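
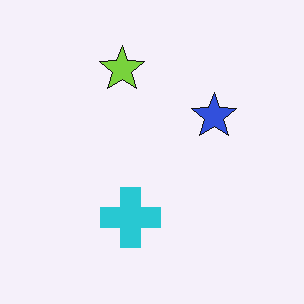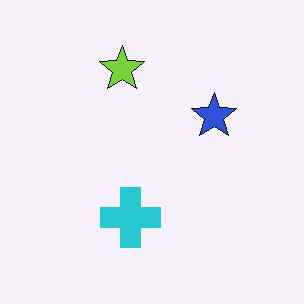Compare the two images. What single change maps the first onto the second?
This is the original image given moderate JPEG compression.

Blocky 8×8 compression artifacts appear around shape edges and the flat background shows ringing — characteristic JPEG degradation.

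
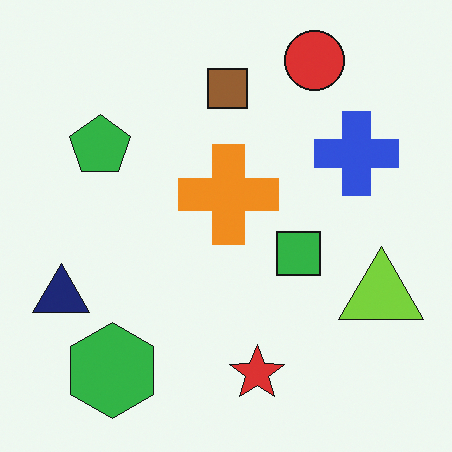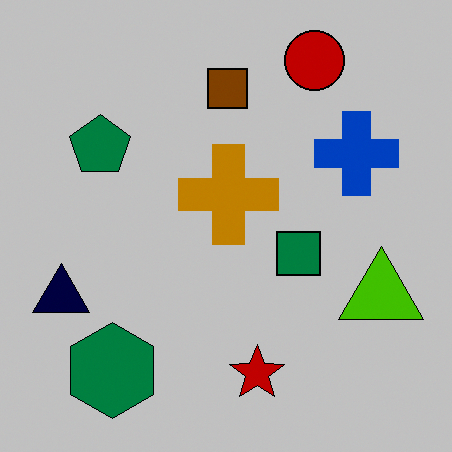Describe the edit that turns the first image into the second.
The image was aggressively posterized.

Each flat color has snapped to a coarser quantized level — most visibly, the near-white background has dropped to a flat grey.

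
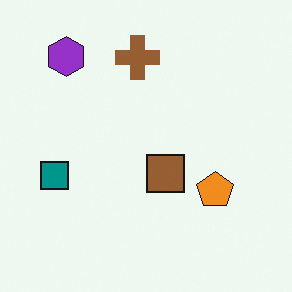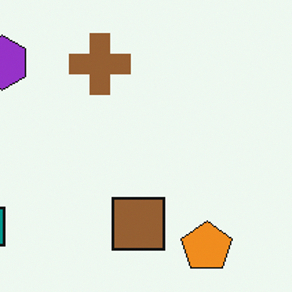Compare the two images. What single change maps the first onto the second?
This is the original image cropped slightly and scaled back up.

The visible shapes are larger and the field of view is narrower; shapes near the original edges may be partly or wholly outside the frame — a crop-and-rescale.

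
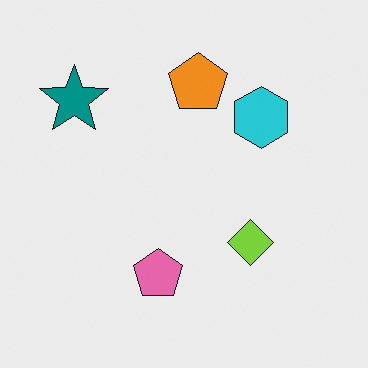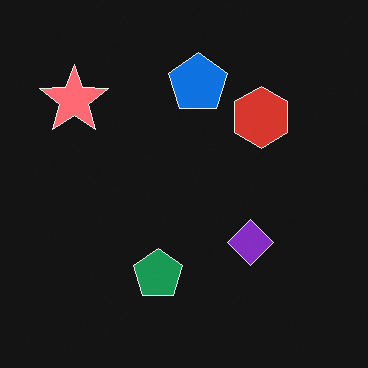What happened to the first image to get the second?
It was color-inverted (negative).

The light background has become dark and every shape's color is its complement — a photographic negative.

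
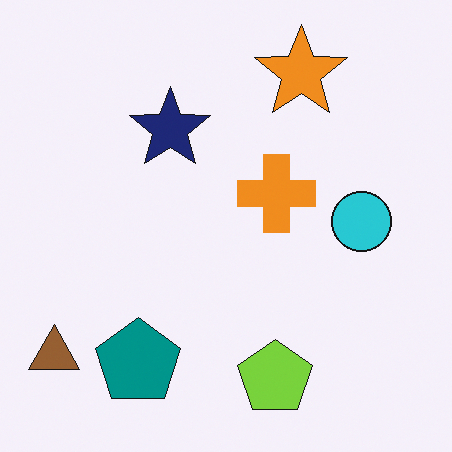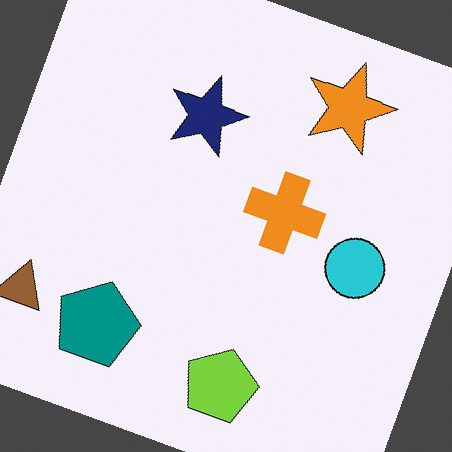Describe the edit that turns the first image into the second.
It was rotated clockwise by a clearly visible amount.

Every shape is tilted by the same angle and the image corners show triangular fill wedges — a whole-image rotation by a non-right angle.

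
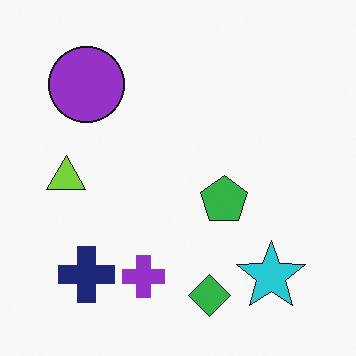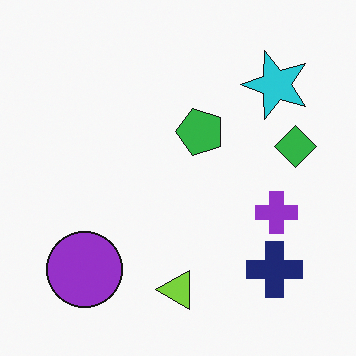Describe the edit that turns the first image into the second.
The image was rotated 90° counter-clockwise.

The cyan star sits in the bottom-right of the first image and the top-right of the second — consistent with a whole-image 90° counter-clockwise rotation.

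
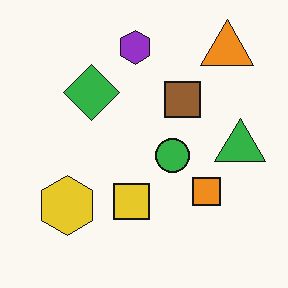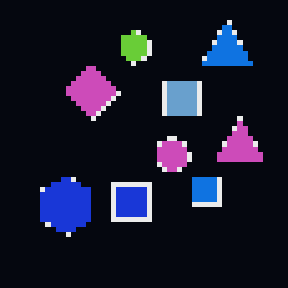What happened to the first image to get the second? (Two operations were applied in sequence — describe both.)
The image was color-inverted (negative), then mildly pixelated.

The light background has become dark and every shape's color is its complement — a photographic negative. Shapes are reduced to large square blocks; fine edges and outlines are lost — a downscale-then-upscale (mosaic) effect.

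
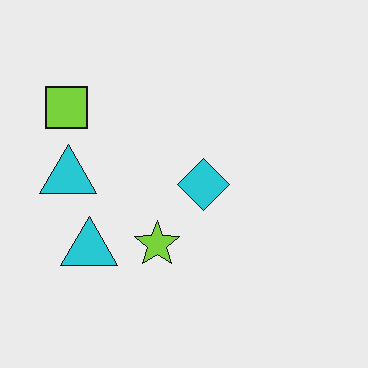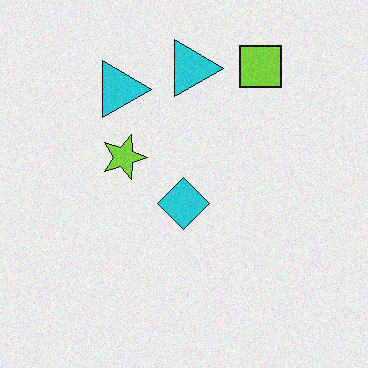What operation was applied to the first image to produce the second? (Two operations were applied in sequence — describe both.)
The second image is the first degraded with light additive noise, then rotated 90° clockwise.

Random speckle covers the whole image, including the flat background. The lime square sits in the top-left of the first image and the top-right of the second — consistent with a whole-image 90° clockwise rotation.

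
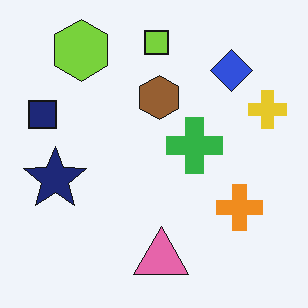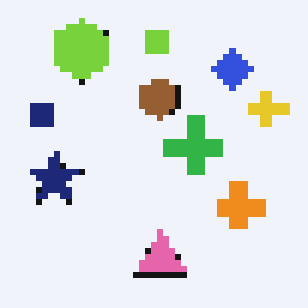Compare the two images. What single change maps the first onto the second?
Moderately pixelated.

Shapes are reduced to large square blocks; fine edges and outlines are lost — a downscale-then-upscale (mosaic) effect.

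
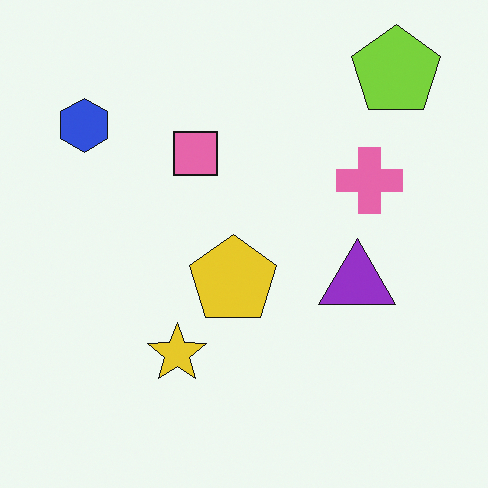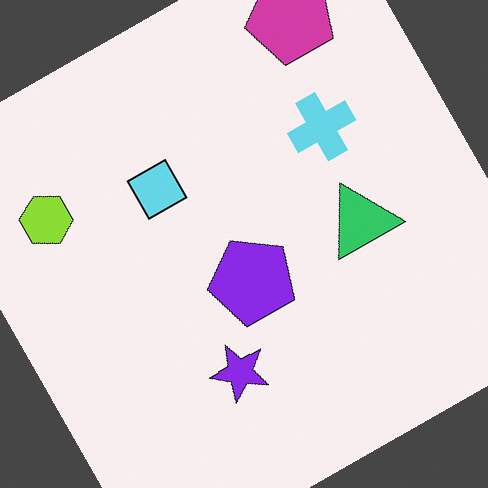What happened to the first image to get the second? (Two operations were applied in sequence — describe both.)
Rotated counter-clockwise by a moderate amount, then hue-shifted by a large amount.

Every shape is tilted by the same angle and the image corners show triangular fill wedges — a whole-image rotation by a non-right angle. Every shape's color has rotated by the same amount around the hue wheel — a uniform hue shift.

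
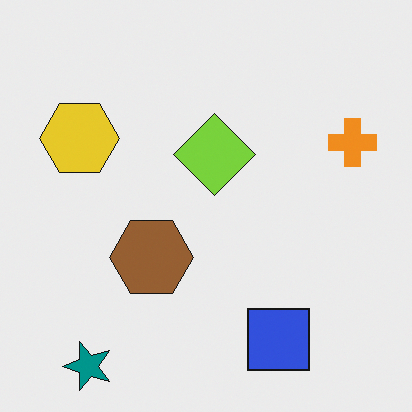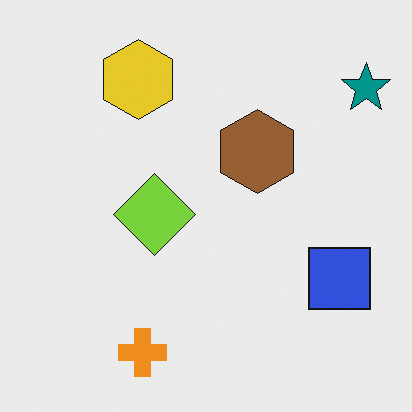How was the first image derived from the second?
It was transposed (reflected across the top-left ↔ bottom-right diagonal).

Shapes have swapped their row and column positions — what was in the top-right is now in the bottom-left — a diagonal reflection.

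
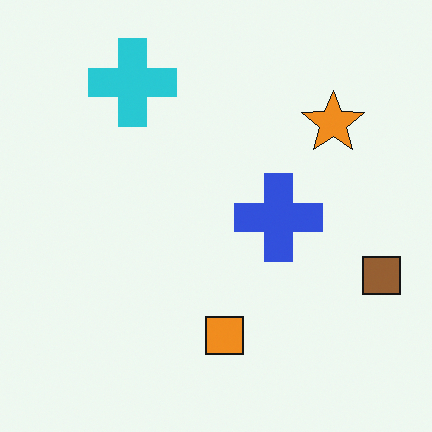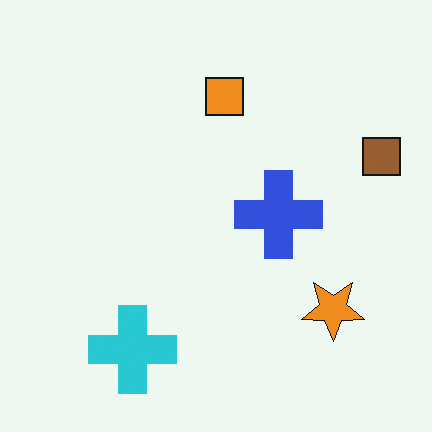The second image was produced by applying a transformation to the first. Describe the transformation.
The transformation is: flipped vertically (top ↔ bottom).

The cyan cross is in the top-left of the first image and the bottom-left of the second — shapes on opposite sides of the horizontal midline have swapped in a mirror flip.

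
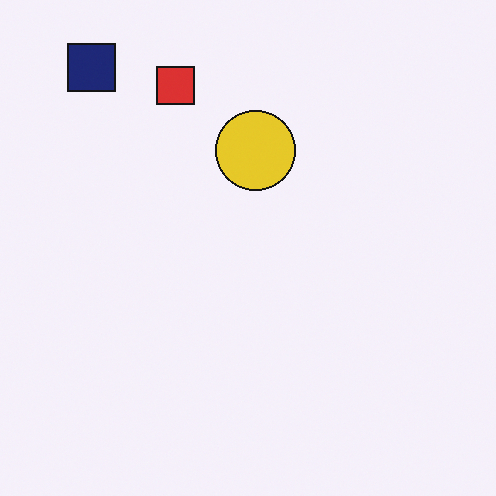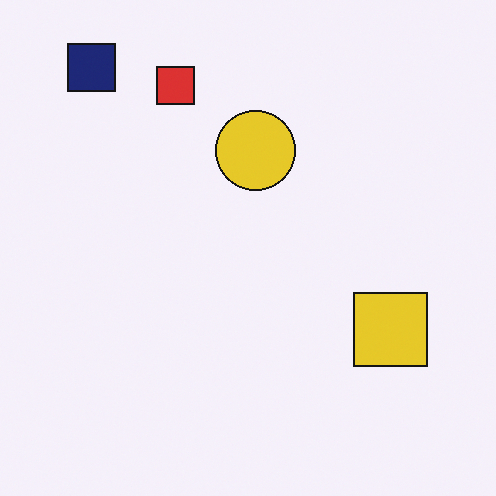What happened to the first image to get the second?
Overlaid with an additional yellow square.

A yellow square appears in the second image that is absent from the first.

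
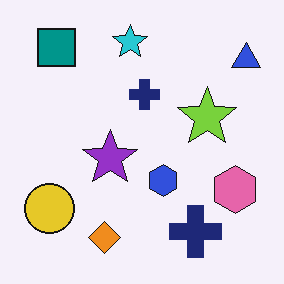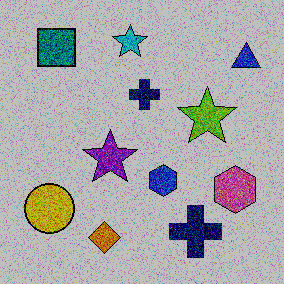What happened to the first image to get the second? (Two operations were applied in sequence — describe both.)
The image was degraded with a thick layer of grain, then aggressively posterized.

Random speckle covers the whole image, including the flat background. Each flat color has snapped to a coarser quantized level — most visibly, the near-white background has dropped to a flat grey.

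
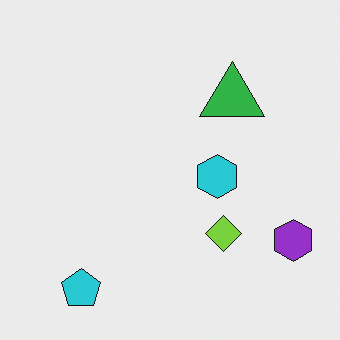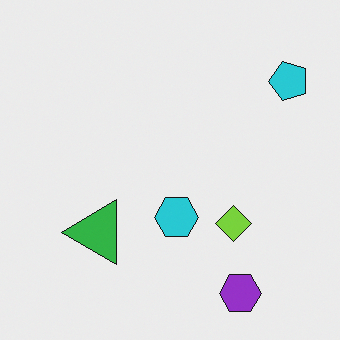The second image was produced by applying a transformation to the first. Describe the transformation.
This is the original image transposed (reflected across the top-left ↔ bottom-right diagonal).

Shapes have swapped their row and column positions — what was in the top-right is now in the bottom-left — a diagonal reflection.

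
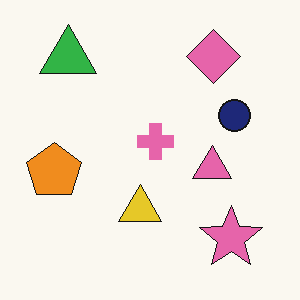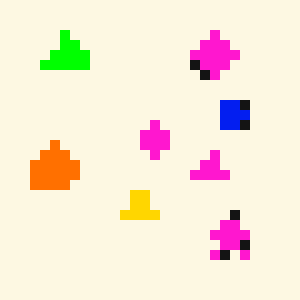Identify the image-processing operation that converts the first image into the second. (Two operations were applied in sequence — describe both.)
It was made much more vivid (saturation change), then heavily pixelated into large blocks.

All colors are more vivid — a global saturation change. Shapes are reduced to large square blocks; fine edges and outlines are lost — a downscale-then-upscale (mosaic) effect.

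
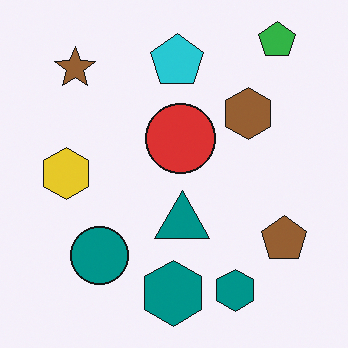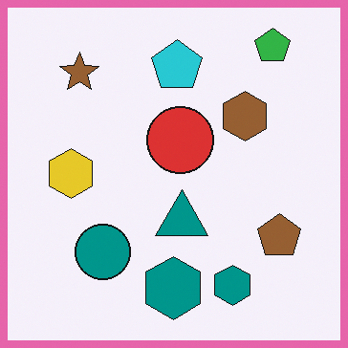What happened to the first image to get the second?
The transformation is: framed with a pink border.

A solid pink frame runs around the edge of the second image, with the content slightly shrunk inside it.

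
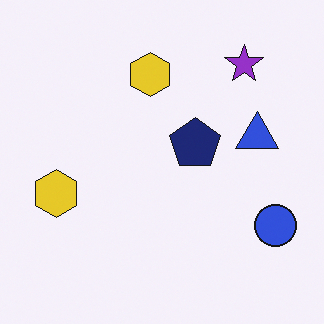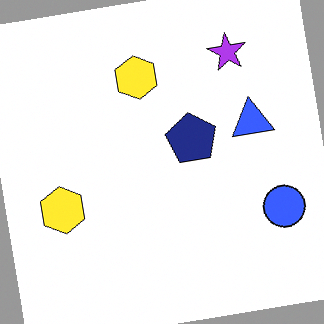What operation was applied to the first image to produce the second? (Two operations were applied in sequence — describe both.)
The image was rotated counter-clockwise by a small amount, then slightly brightened.

Every shape is tilted by the same angle and the image corners show triangular fill wedges — a whole-image rotation by a non-right angle. Every pixel — background and shapes alike — is uniformly brightened.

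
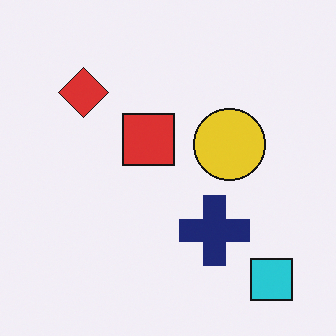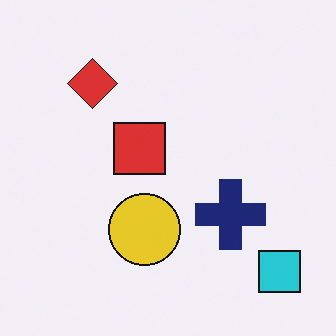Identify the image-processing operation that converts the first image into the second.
The image was transposed (reflected across the top-left ↔ bottom-right diagonal).

Shapes have swapped their row and column positions — what was in the top-right is now in the bottom-left — a diagonal reflection.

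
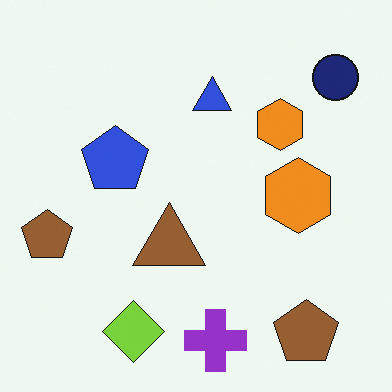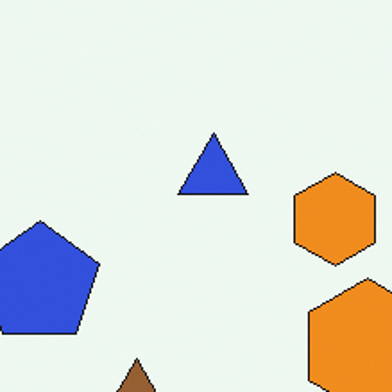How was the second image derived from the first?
It was cropped tightly and scaled back up.

The visible shapes are larger and the field of view is narrower; shapes near the original edges may be partly or wholly outside the frame — a crop-and-rescale.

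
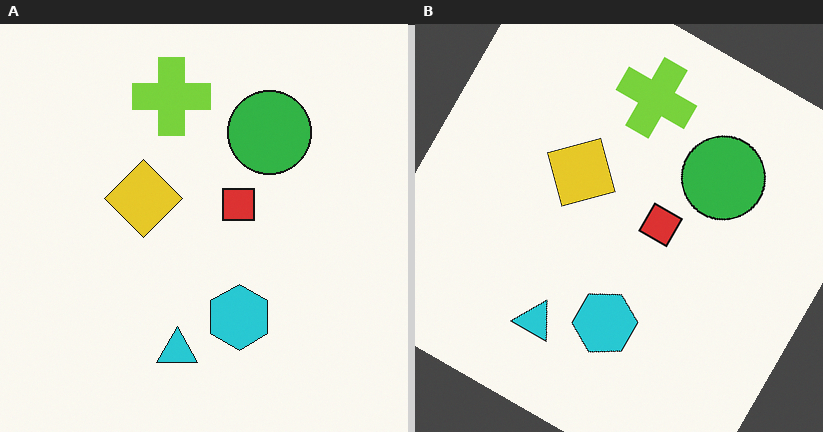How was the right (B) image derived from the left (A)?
The right (B) image is the left (A) rotated clockwise by a moderate amount.

Every shape is tilted by the same angle and the image corners show triangular fill wedges — a whole-image rotation by a non-right angle.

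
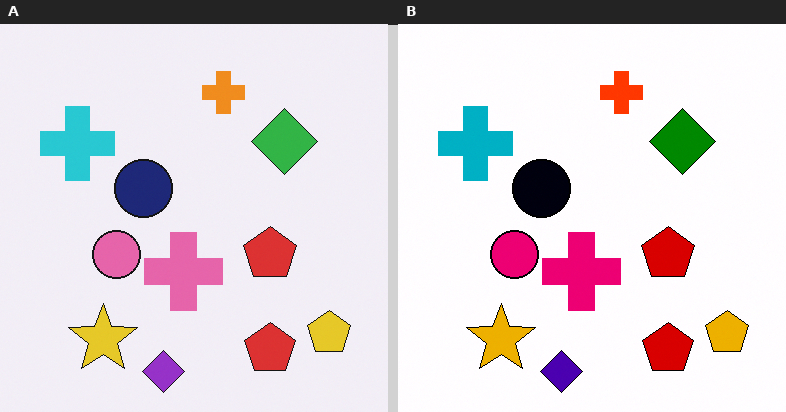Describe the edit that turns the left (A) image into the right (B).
Given much higher contrast.

Tones are pushed away from mid-grey across the whole image — a global contrast change.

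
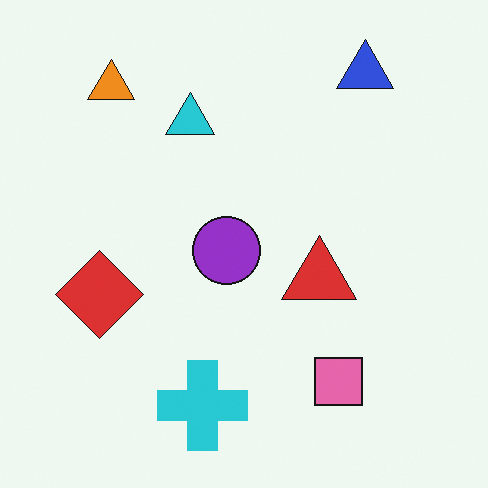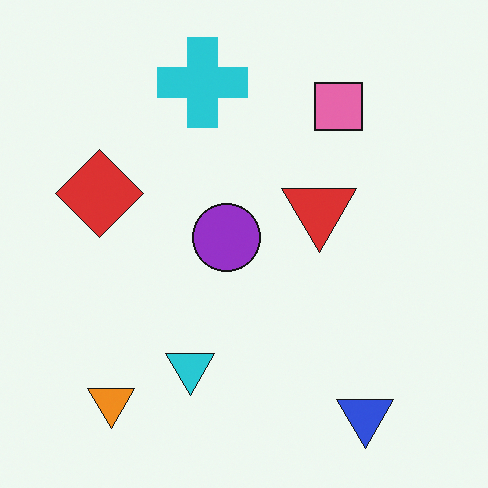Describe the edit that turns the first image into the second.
The second image is the first flipped vertically (top ↔ bottom).

The blue triangle is in the top-right of the first image and the bottom-right of the second — shapes on opposite sides of the horizontal midline have swapped in a mirror flip.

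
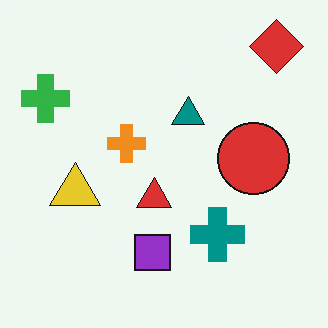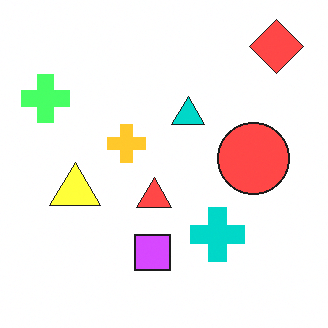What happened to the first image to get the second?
The transformation is: substantially brightened.

Every pixel — background and shapes alike — is uniformly brightened.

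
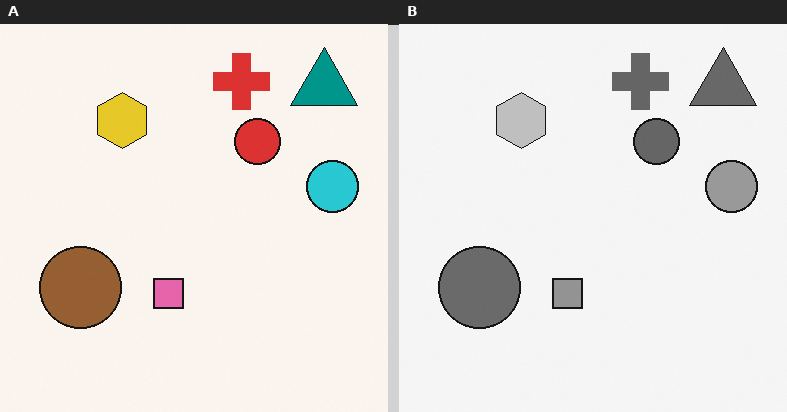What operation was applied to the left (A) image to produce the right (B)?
The right (B) image is the left (A) converted to grayscale.

All color is removed — every shape is now a shade of grey.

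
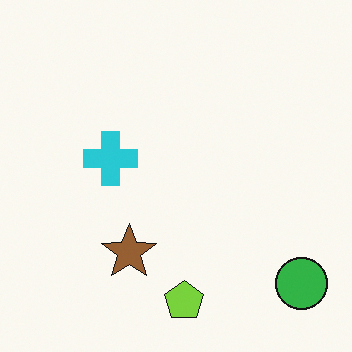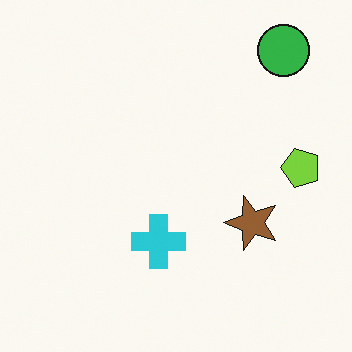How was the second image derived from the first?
It was rotated 90° counter-clockwise.

The green circle sits in the bottom-right of the first image and the top-right of the second — consistent with a whole-image 90° counter-clockwise rotation.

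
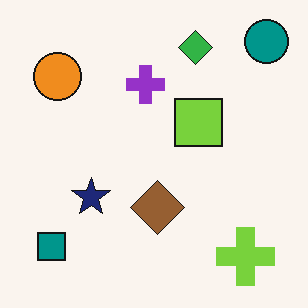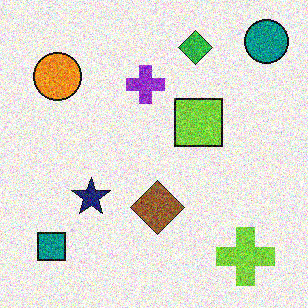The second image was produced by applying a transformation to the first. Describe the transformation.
This is the original image degraded with strong gaussian noise.

Random speckle covers the whole image, including the flat background.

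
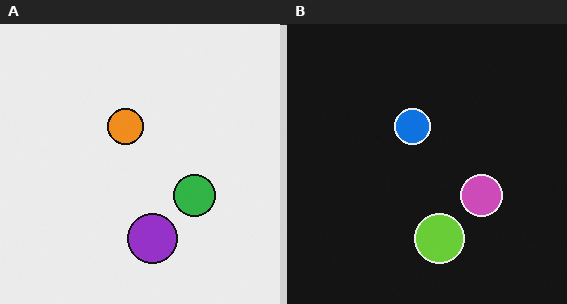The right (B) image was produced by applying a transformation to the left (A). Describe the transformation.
Color-inverted (negative).

The light background has become dark and every shape's color is its complement — a photographic negative.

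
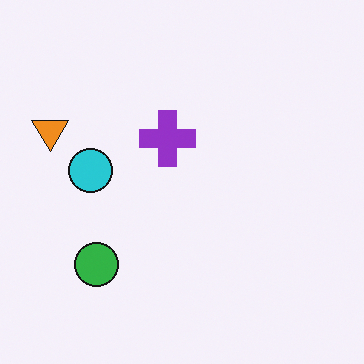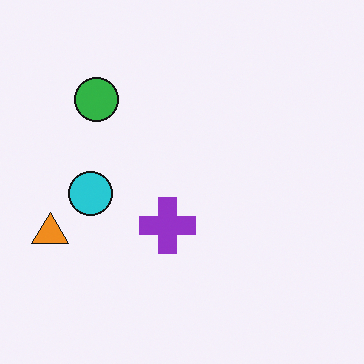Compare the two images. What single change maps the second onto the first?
This is the original image flipped vertically (top ↔ bottom).

The green circle is in the top-left of the second image and the bottom-left of the first — shapes on opposite sides of the horizontal midline have swapped in a mirror flip.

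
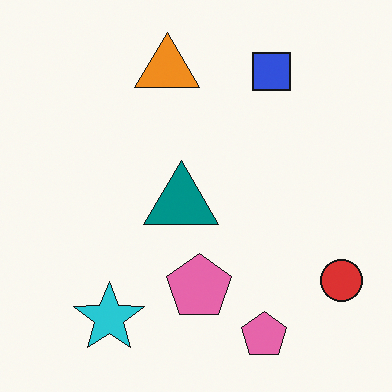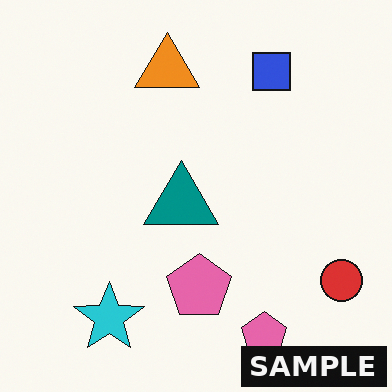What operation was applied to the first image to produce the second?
The second image is the first watermarked with the text "SAMPLE" in the lower-right corner.

A dark label reading "SAMPLE" appears in the lower-right corner.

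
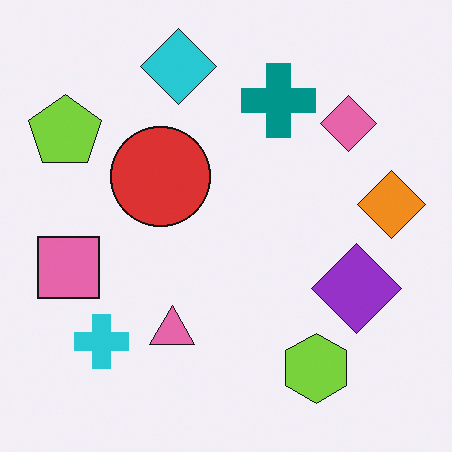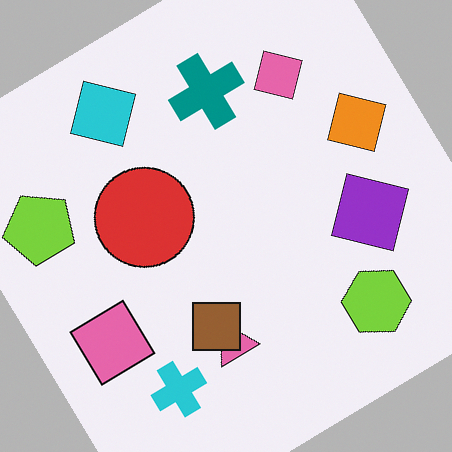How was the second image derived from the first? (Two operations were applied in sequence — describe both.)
The second image is the first rotated counter-clockwise by a large amount — several tens of degrees, then overlaid with an additional brown square.

Every shape is tilted by the same angle and the image corners show triangular fill wedges — a whole-image rotation by a non-right angle. A brown square appears in the second image that is absent from the first.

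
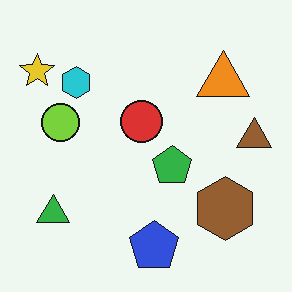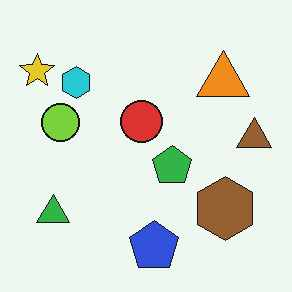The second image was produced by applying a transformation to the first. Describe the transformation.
The transformation is: JPEG-compressed with visible artifacts.

Blocky 8×8 compression artifacts appear around shape edges and the flat background shows ringing — characteristic JPEG degradation.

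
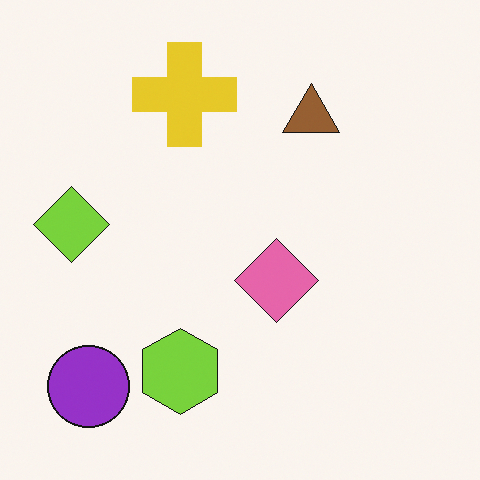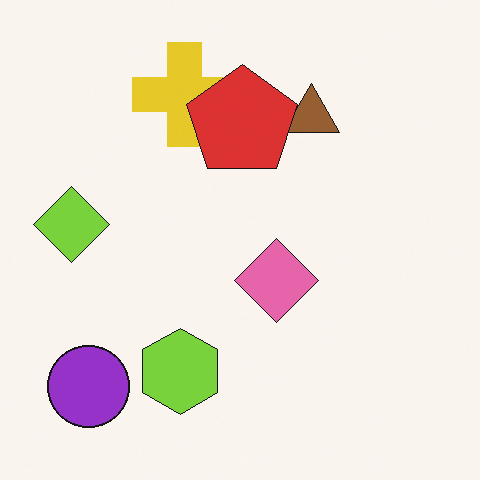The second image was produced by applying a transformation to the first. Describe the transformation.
The transformation is: overlaid with an additional red pentagon.

A red pentagon appears in the second image that is absent from the first.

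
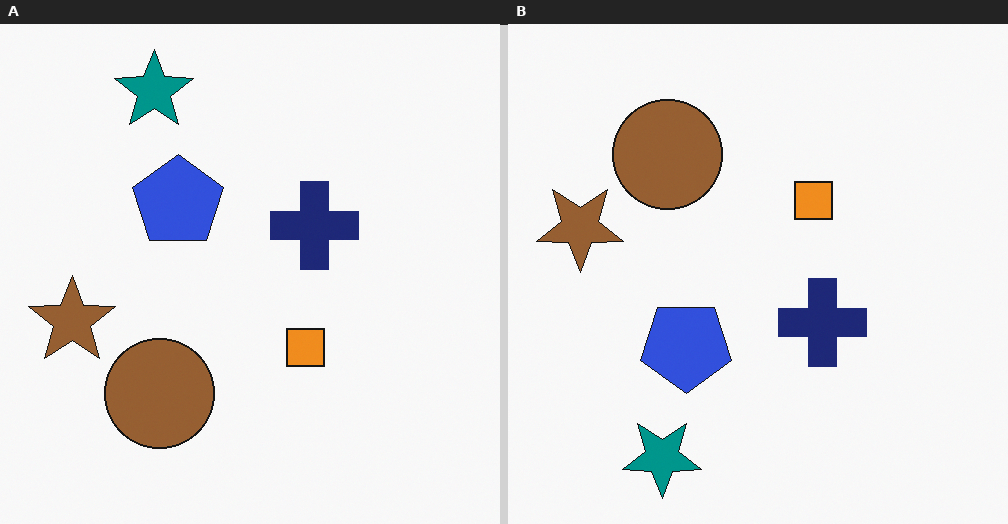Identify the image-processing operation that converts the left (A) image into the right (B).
Flipped vertically (top ↔ bottom).

The teal star is in the top-left of the left (A) image and the bottom-left of the right (B) — shapes on opposite sides of the horizontal midline have swapped in a mirror flip.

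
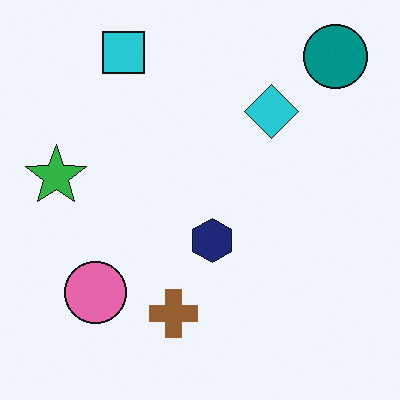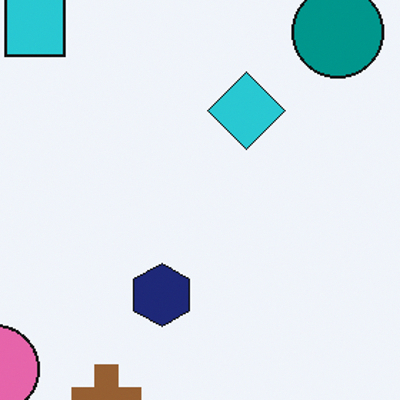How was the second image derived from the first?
Cropped slightly and scaled back up.

The visible shapes are larger and the field of view is narrower; shapes near the original edges may be partly or wholly outside the frame — a crop-and-rescale.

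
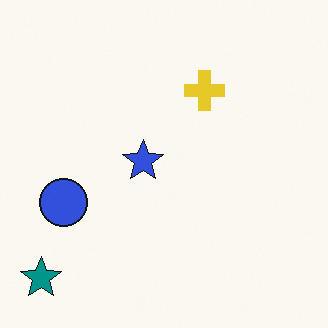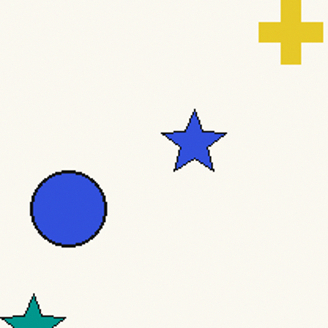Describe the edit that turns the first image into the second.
Cropped slightly and scaled back up.

The visible shapes are larger and the field of view is narrower; shapes near the original edges may be partly or wholly outside the frame — a crop-and-rescale.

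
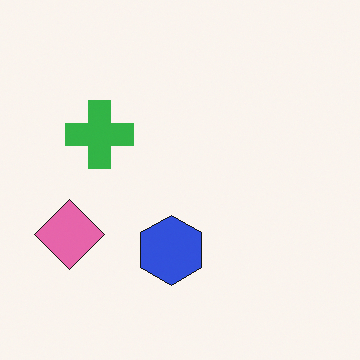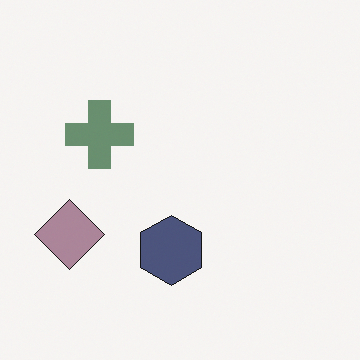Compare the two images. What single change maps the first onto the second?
It was heavily desaturated.

All colors are more muted and greyish — a global saturation change.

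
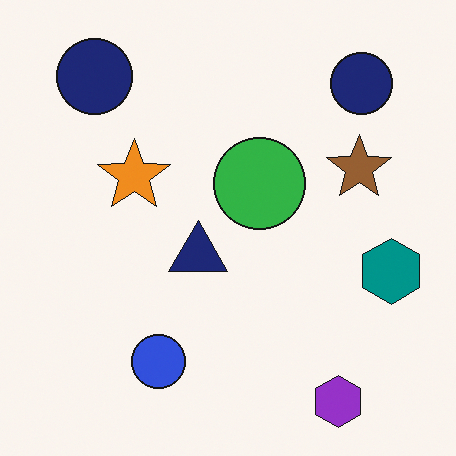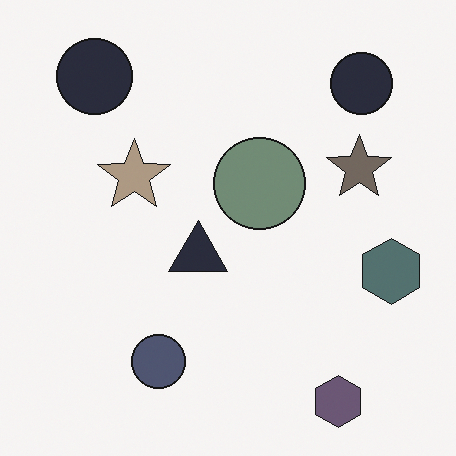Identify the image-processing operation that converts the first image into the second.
It was heavily desaturated.

All colors are more muted and greyish — a global saturation change.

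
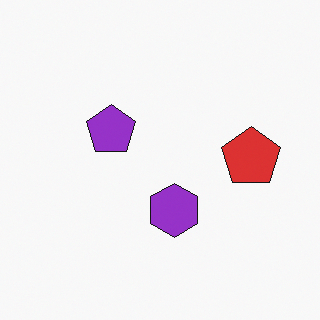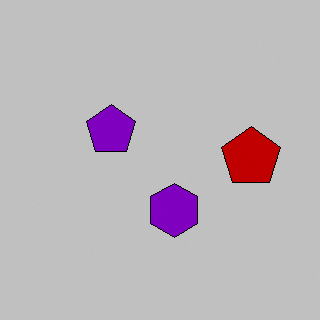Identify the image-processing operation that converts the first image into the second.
The image was aggressively posterized.

Each flat color has snapped to a coarser quantized level — most visibly, the near-white background has dropped to a flat grey.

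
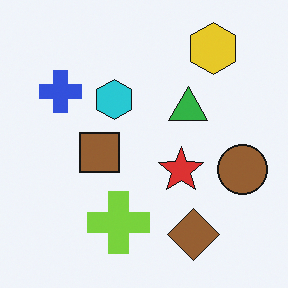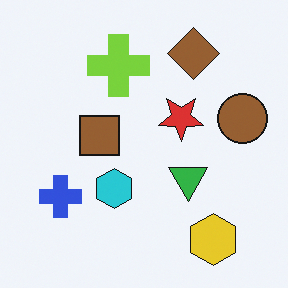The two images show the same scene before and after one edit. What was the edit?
This is the original image flipped vertically (top ↔ bottom).

The yellow hexagon is in the top-right of the first image and the bottom-right of the second — shapes on opposite sides of the horizontal midline have swapped in a mirror flip.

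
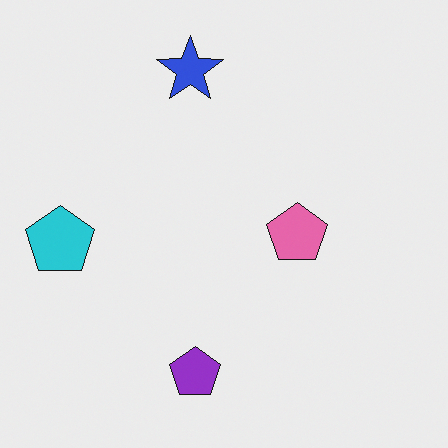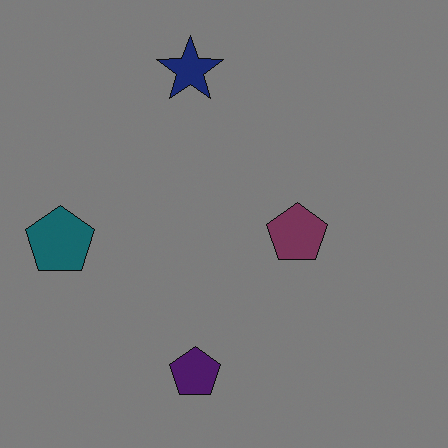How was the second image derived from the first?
This is the original image darkened a lot.

Every pixel — background and shapes alike — is uniformly darkened.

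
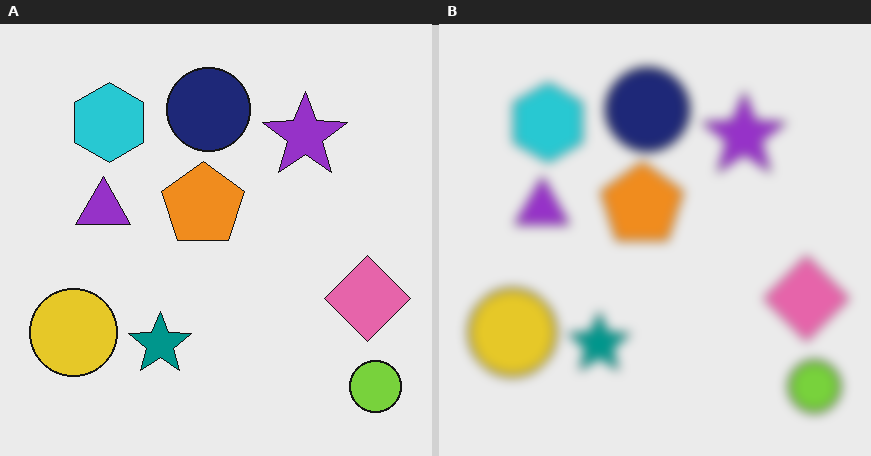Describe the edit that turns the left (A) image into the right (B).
The image was strongly gaussian-blurred.

Shape edges and outlines are uniformly softened across the whole image.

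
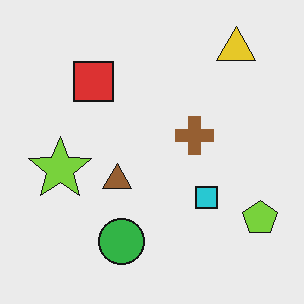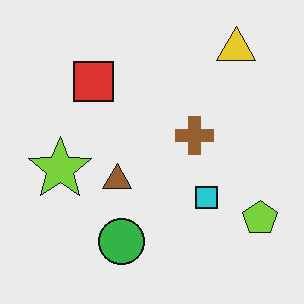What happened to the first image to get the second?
The transformation is: JPEG-compressed with visible artifacts.

Blocky 8×8 compression artifacts appear around shape edges and the flat background shows ringing — characteristic JPEG degradation.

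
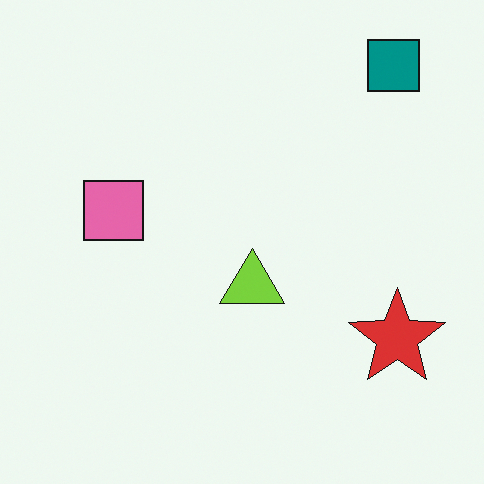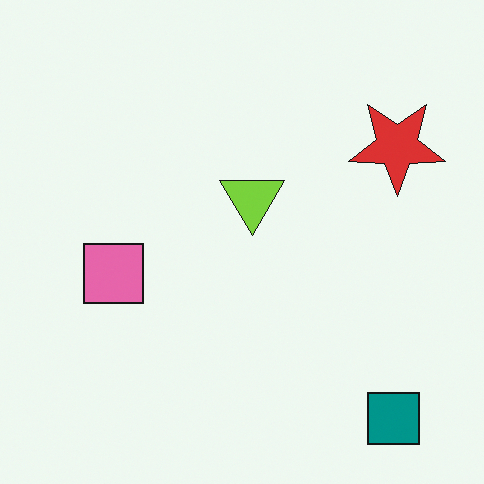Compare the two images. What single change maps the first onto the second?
Flipped vertically (top ↔ bottom).

The teal square is in the top-right of the first image and the bottom-right of the second — shapes on opposite sides of the horizontal midline have swapped in a mirror flip.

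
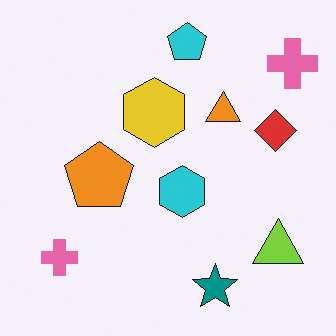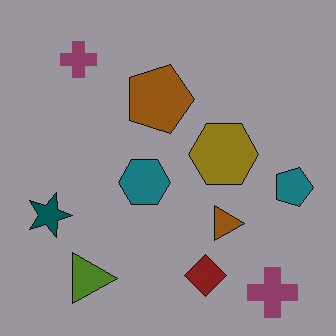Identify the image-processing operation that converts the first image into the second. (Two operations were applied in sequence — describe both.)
The transformation is: substantially darkened, then rotated 90° clockwise.

Every pixel — background and shapes alike — is uniformly darkened. The lime triangle sits in the bottom-right of the first image and the bottom-left of the second — consistent with a whole-image 90° clockwise rotation.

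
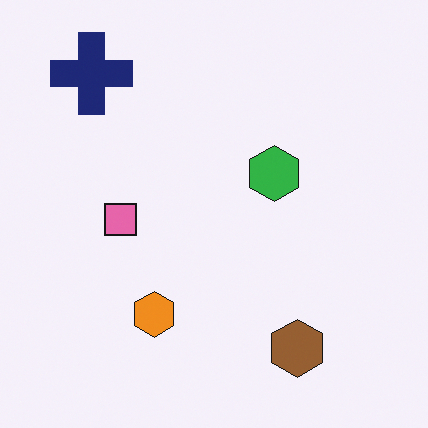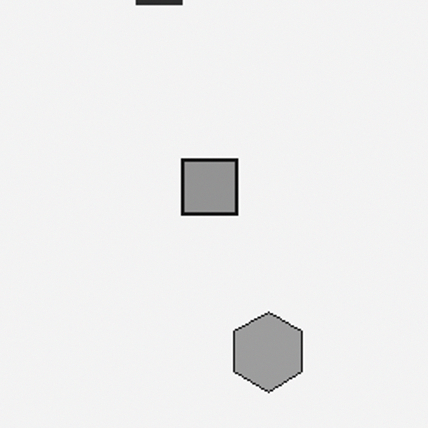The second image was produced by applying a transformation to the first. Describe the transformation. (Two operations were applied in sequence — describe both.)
Converted to grayscale, then cropped tightly and scaled back up.

All color is removed — every shape is now a shade of grey. The visible shapes are larger and the field of view is narrower; shapes near the original edges may be partly or wholly outside the frame — a crop-and-rescale.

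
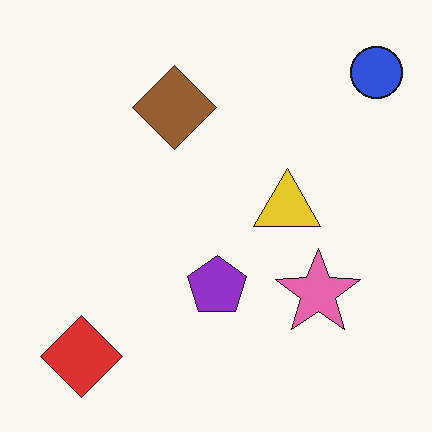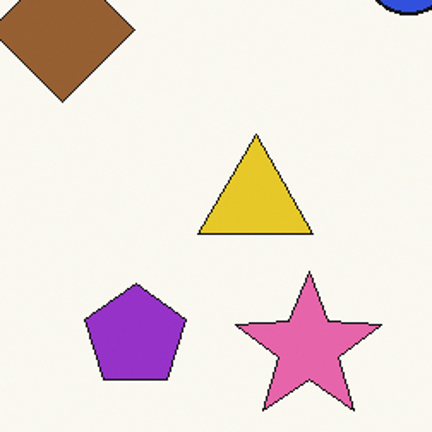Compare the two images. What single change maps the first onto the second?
This is the original image cropped tightly and scaled back up.

The visible shapes are larger and the field of view is narrower; shapes near the original edges may be partly or wholly outside the frame — a crop-and-rescale.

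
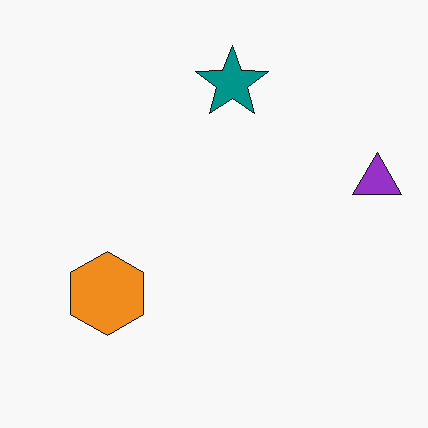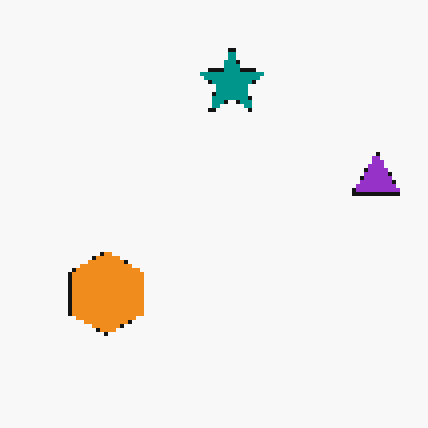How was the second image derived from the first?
The image was mildly pixelated.

Shapes are reduced to large square blocks; fine edges and outlines are lost — a downscale-then-upscale (mosaic) effect.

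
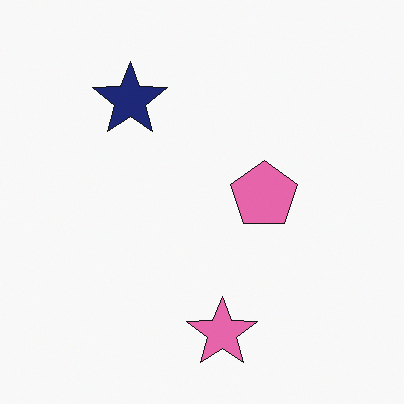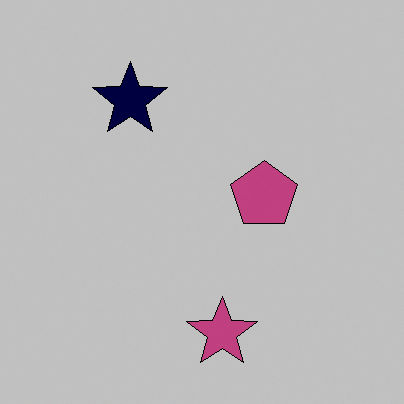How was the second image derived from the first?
The second image is the first aggressively posterized.

Each flat color has snapped to a coarser quantized level — most visibly, the near-white background has dropped to a flat grey.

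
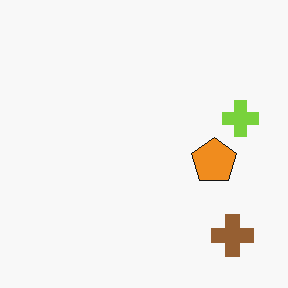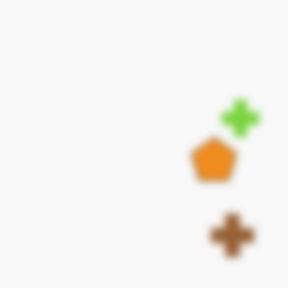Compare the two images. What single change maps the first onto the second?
Moderately blurred.

Shape edges and outlines are uniformly softened across the whole image.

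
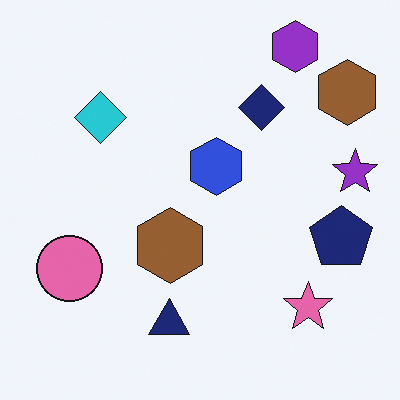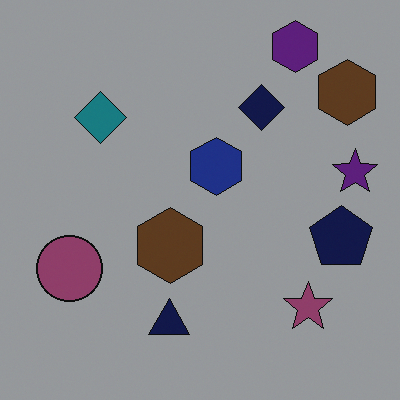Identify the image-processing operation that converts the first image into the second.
The image was substantially darkened.

Every pixel — background and shapes alike — is uniformly darkened.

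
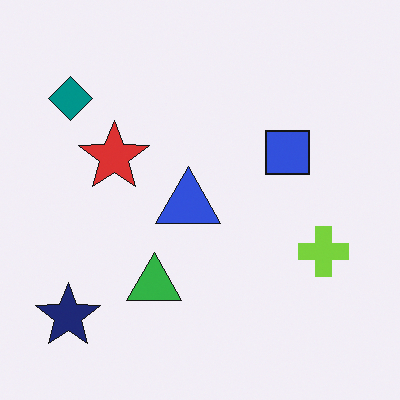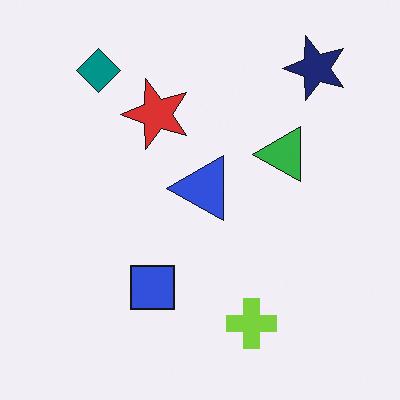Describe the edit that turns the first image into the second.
This is the original image transposed (reflected across the top-left ↔ bottom-right diagonal).

Shapes have swapped their row and column positions — what was in the top-right is now in the bottom-left — a diagonal reflection.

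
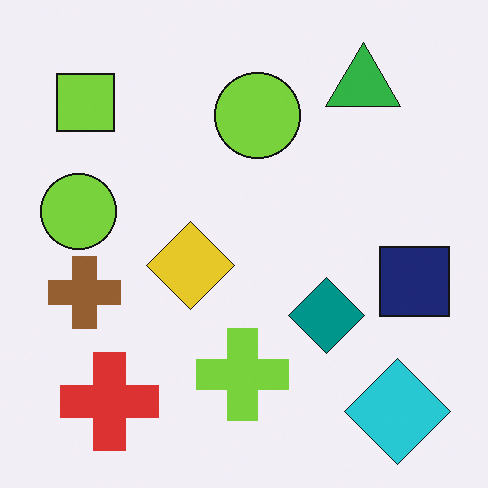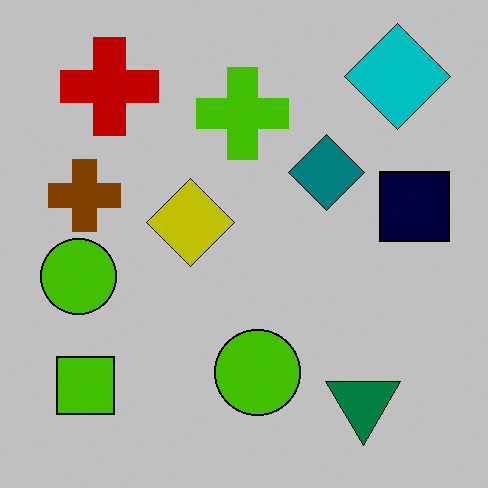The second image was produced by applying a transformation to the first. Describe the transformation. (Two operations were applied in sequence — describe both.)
The transformation is: aggressively posterized, then flipped vertically (top ↔ bottom).

Each flat color has snapped to a coarser quantized level — most visibly, the near-white background has dropped to a flat grey. The cyan diamond is in the bottom-right of the first image and the top-right of the second — shapes on opposite sides of the horizontal midline have swapped in a mirror flip.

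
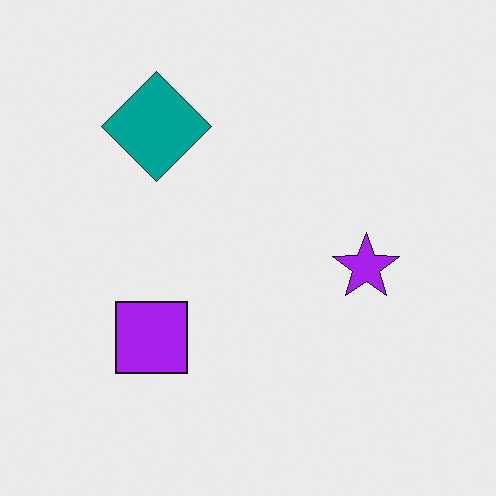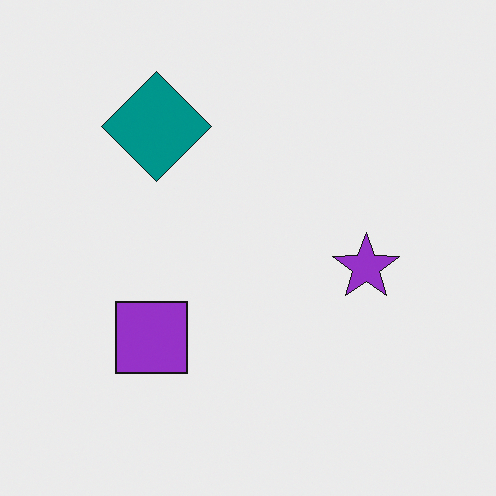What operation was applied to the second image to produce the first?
The image was slightly oversaturated.

All colors are more vivid — a global saturation change.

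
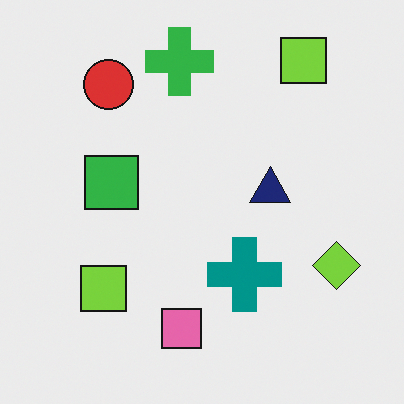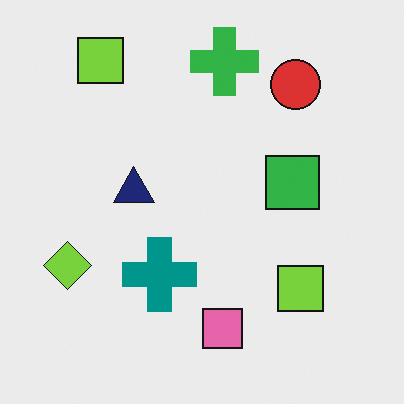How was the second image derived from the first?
The image was flipped horizontally (left ↔ right).

The lime diamond is in the right of the first image and the left of the second — shapes on opposite sides of the vertical midline have swapped in a mirror flip.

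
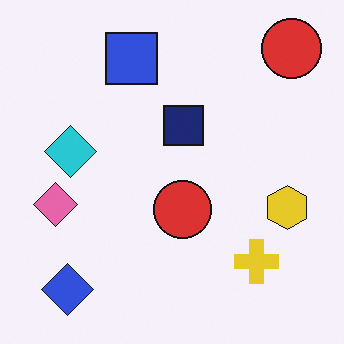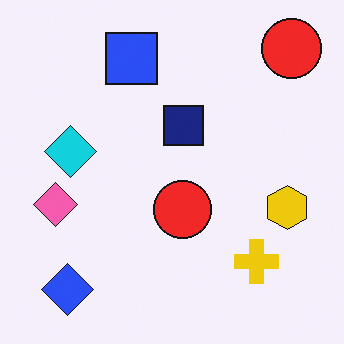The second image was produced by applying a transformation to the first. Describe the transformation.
Slightly oversaturated.

All colors are more vivid — a global saturation change.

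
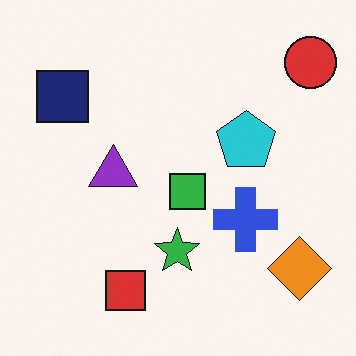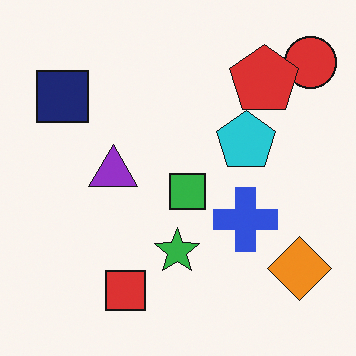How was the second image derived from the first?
It was overlaid with an additional red pentagon.

A red pentagon appears in the second image that is absent from the first.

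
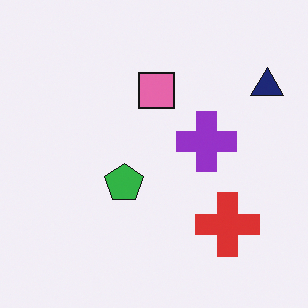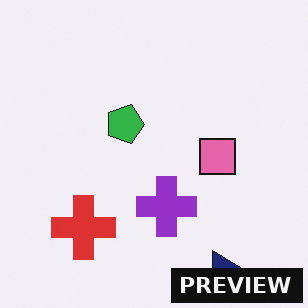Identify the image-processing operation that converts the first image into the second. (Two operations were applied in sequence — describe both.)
This is the original image rotated 90° clockwise, then watermarked with the text "PREVIEW" in the lower-right corner.

The navy triangle sits in the top-right of the first image and the bottom-right of the second — consistent with a whole-image 90° clockwise rotation. A dark label reading "PREVIEW" appears in the lower-right corner.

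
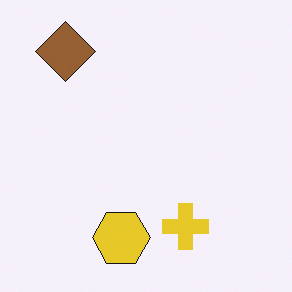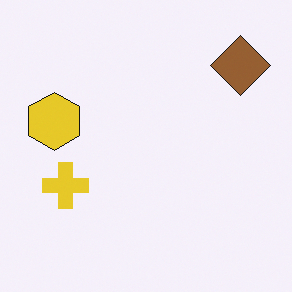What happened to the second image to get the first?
The first image is the second rotated 90° counter-clockwise.

The brown diamond sits in the top-right of the second image and the top-left of the first — consistent with a whole-image 90° counter-clockwise rotation.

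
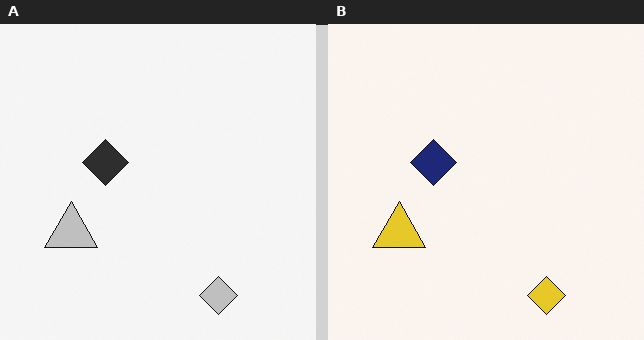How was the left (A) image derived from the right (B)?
Converted to grayscale.

All color is removed — every shape is now a shade of grey.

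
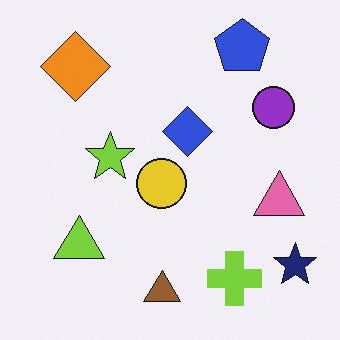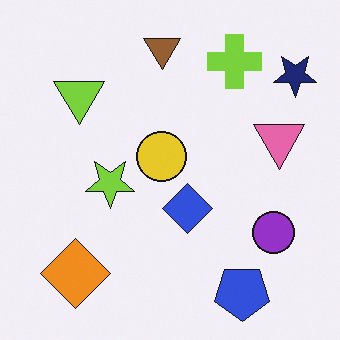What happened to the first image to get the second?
This is the original image flipped vertically (top ↔ bottom).

The blue pentagon is in the top-right of the first image and the bottom-right of the second — shapes on opposite sides of the horizontal midline have swapped in a mirror flip.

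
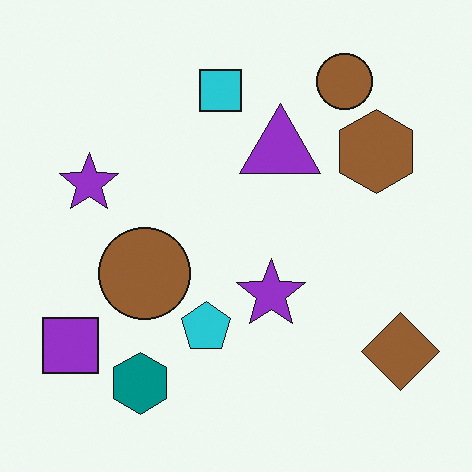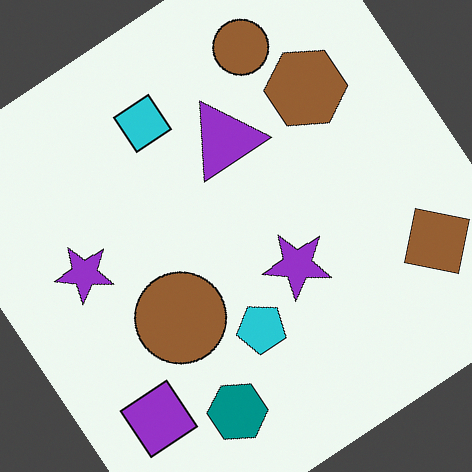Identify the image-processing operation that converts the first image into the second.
This is the original image rotated counter-clockwise by a large amount — several tens of degrees.

Every shape is tilted by the same angle and the image corners show triangular fill wedges — a whole-image rotation by a non-right angle.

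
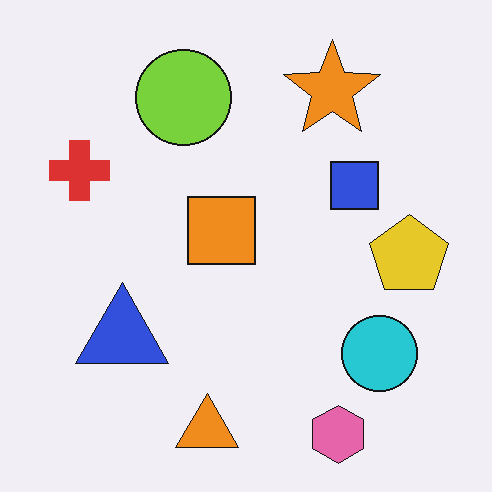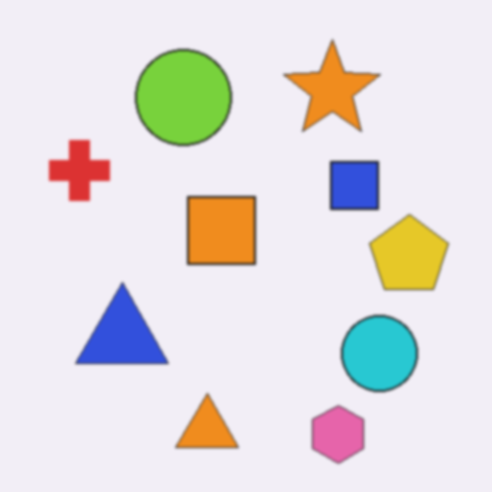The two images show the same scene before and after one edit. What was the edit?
The image was lightly blurred.

Shape edges and outlines are uniformly softened across the whole image.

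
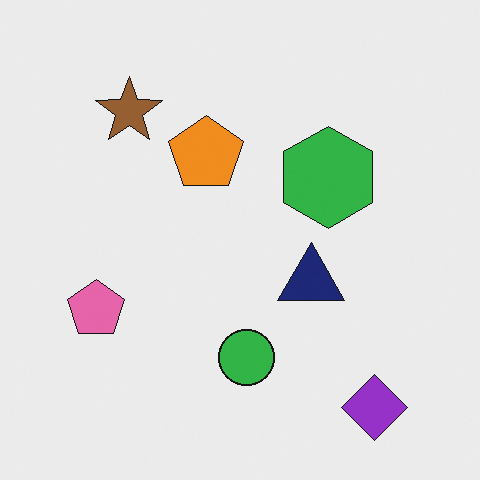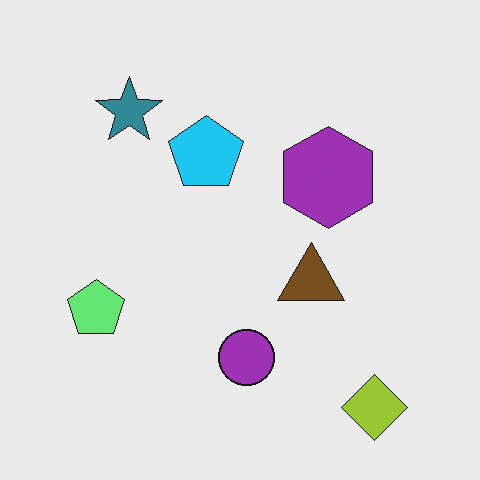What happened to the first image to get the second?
This is the original image hue-shifted by a large amount.

Every shape's color has rotated by the same amount around the hue wheel — a uniform hue shift.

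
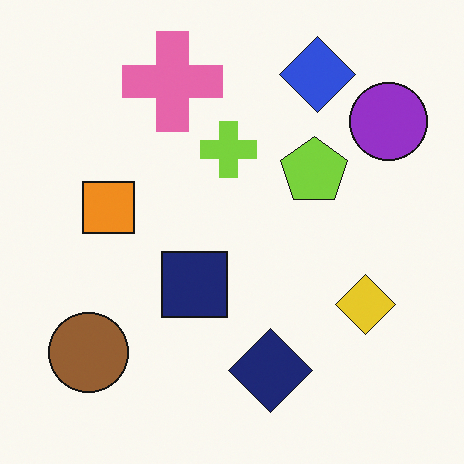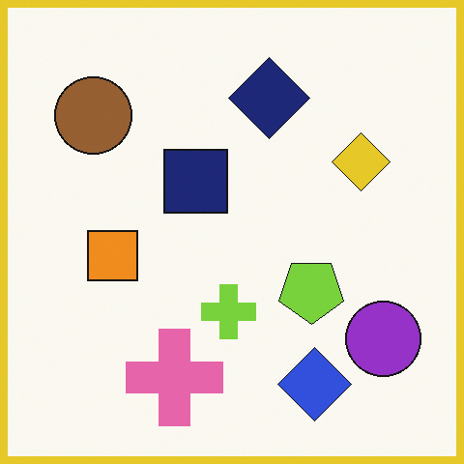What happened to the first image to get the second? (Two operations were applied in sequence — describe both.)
The transformation is: flipped vertically (top ↔ bottom), then framed with a yellow border.

The blue diamond is in the top-right of the first image and the bottom-right of the second — shapes on opposite sides of the horizontal midline have swapped in a mirror flip. A solid yellow frame runs around the edge of the second image, with the content slightly shrunk inside it.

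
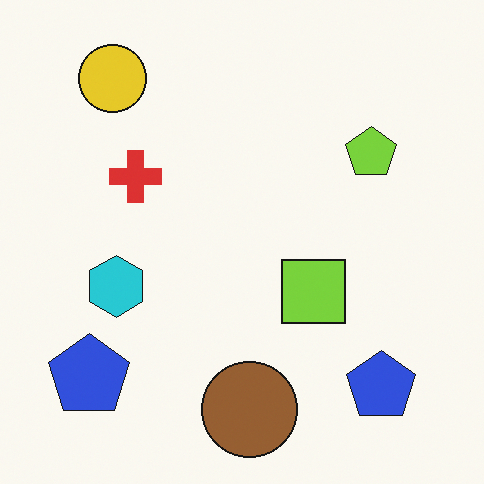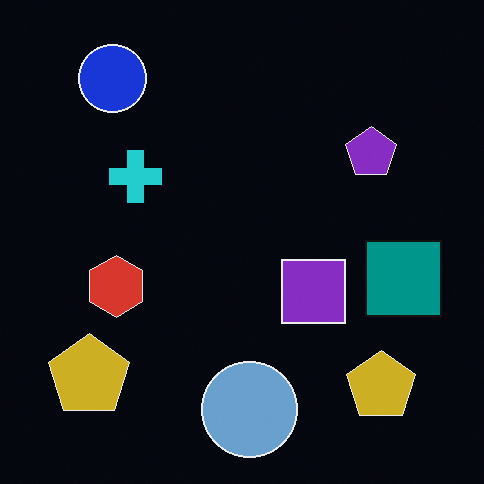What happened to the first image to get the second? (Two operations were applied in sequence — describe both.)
The image was color-inverted (negative), then overlaid with an additional teal square.

The light background has become dark and every shape's color is its complement — a photographic negative. A teal square appears in the second image that is absent from the first.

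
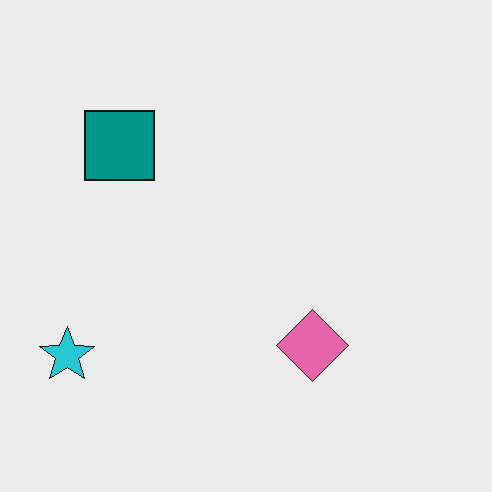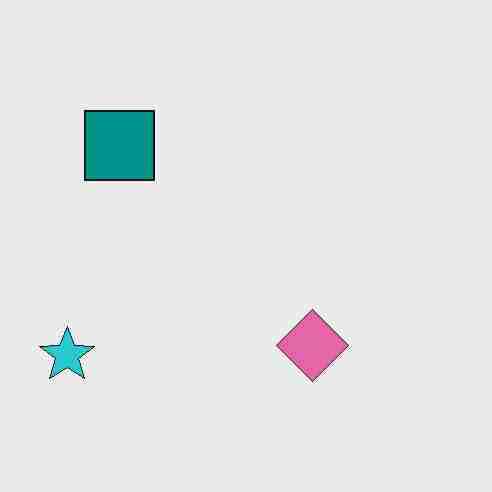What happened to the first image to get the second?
This is the original image degraded with heavy JPEG compression.

Blocky 8×8 compression artifacts appear around shape edges and the flat background shows ringing — characteristic JPEG degradation.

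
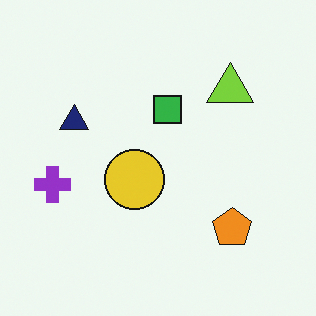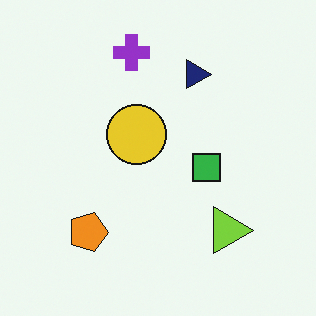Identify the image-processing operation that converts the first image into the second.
The image was rotated 90° clockwise.

The purple cross sits in the left of the first image and the top of the second — consistent with a whole-image 90° clockwise rotation.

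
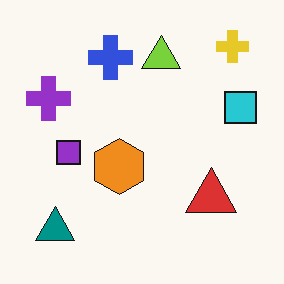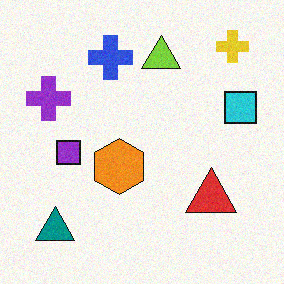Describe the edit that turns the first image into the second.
Degraded with light additive noise.

Random speckle covers the whole image, including the flat background.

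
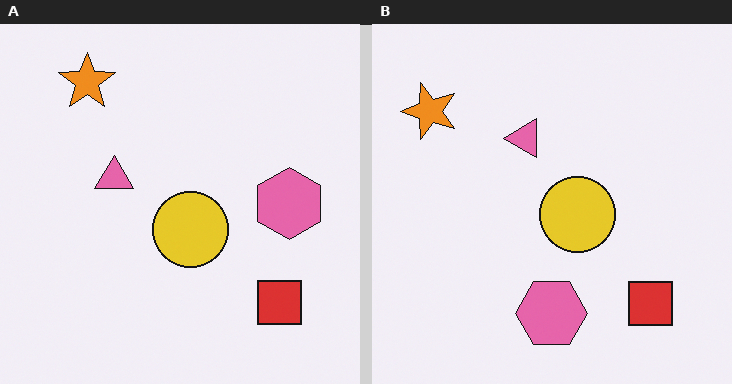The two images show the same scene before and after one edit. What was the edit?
This is the original image transposed (reflected across the top-left ↔ bottom-right diagonal).

Shapes have swapped their row and column positions — what was in the top-right is now in the bottom-left — a diagonal reflection.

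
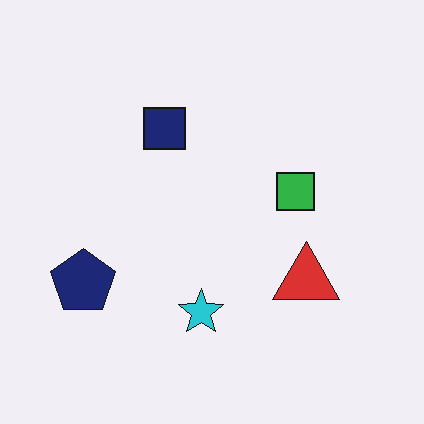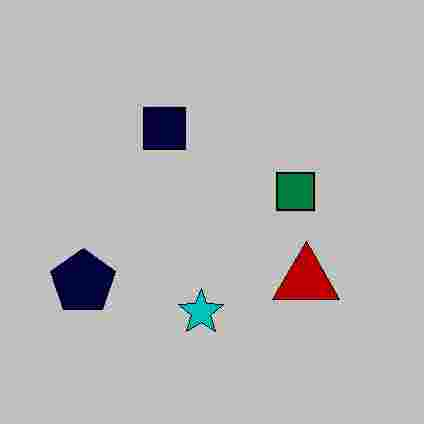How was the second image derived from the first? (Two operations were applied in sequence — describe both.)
The image was heavily posterized to just a handful of flat colors, then degraded with heavy JPEG compression.

Each flat color has snapped to a coarser quantized level — most visibly, the near-white background has dropped to a flat grey. Blocky 8×8 compression artifacts appear around shape edges and the flat background shows ringing — characteristic JPEG degradation.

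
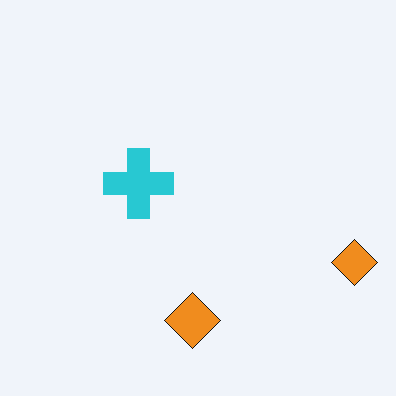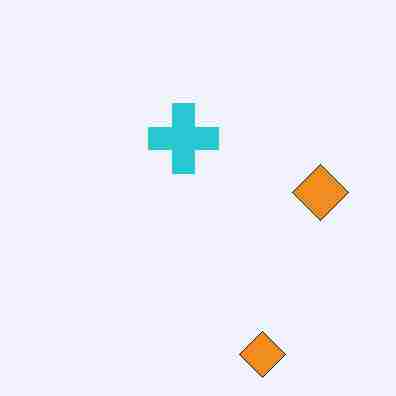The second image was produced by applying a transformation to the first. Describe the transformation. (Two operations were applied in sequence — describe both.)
It was heavily JPEG-compressed with obvious blocking artifacts, then transposed (reflected across the top-left ↔ bottom-right diagonal).

Blocky 8×8 compression artifacts appear around shape edges and the flat background shows ringing — characteristic JPEG degradation. Shapes have swapped their row and column positions — what was in the top-right is now in the bottom-left — a diagonal reflection.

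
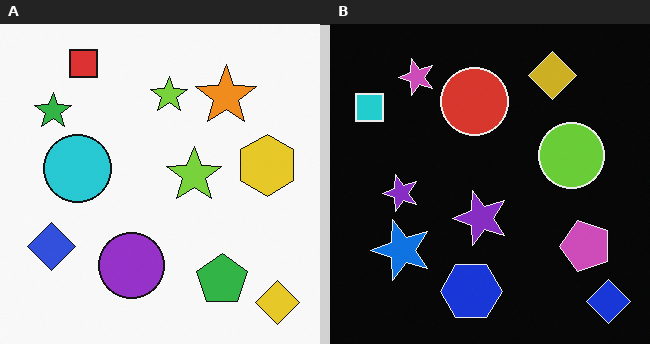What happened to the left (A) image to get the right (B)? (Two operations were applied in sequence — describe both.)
Color-inverted (negative), then transposed (reflected across the top-left ↔ bottom-right diagonal).

The light background has become dark and every shape's color is its complement — a photographic negative. Shapes have swapped their row and column positions — what was in the top-right is now in the bottom-left — a diagonal reflection.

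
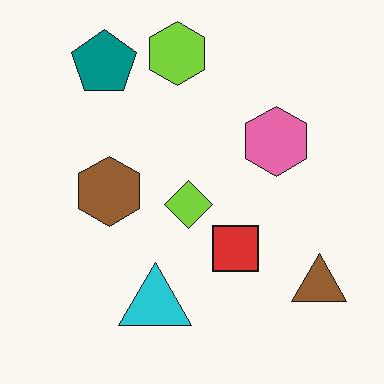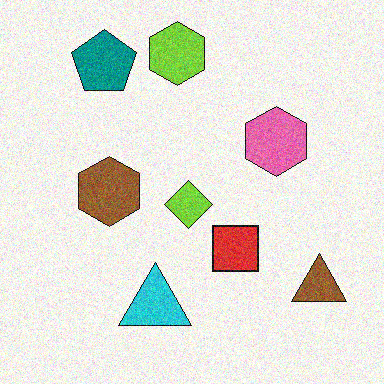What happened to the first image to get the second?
The second image is the first degraded with moderate additive noise.

Random speckle covers the whole image, including the flat background.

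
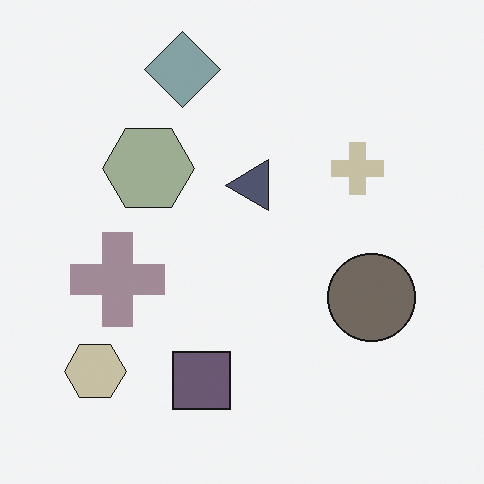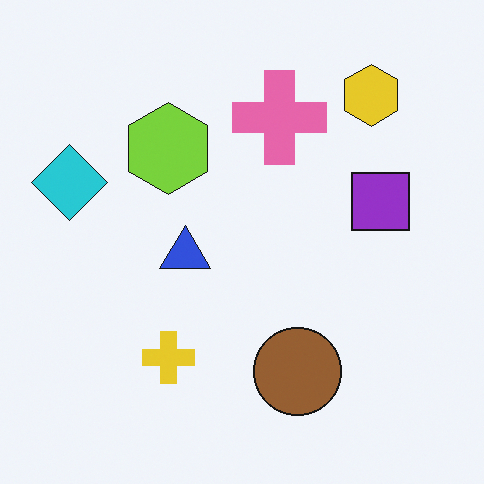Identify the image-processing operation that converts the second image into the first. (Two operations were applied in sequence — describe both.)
The transformation is: made much more muted (saturation change), then transposed (reflected across the top-left ↔ bottom-right diagonal).

All colors are more muted and greyish — a global saturation change. Shapes have swapped their row and column positions — what was in the top-right is now in the bottom-left — a diagonal reflection.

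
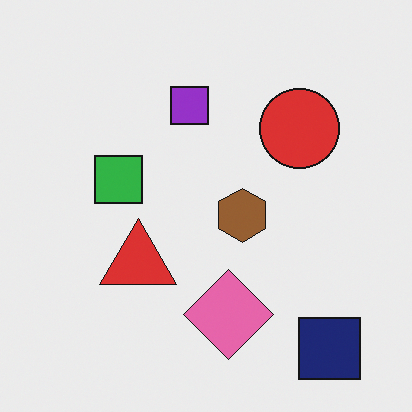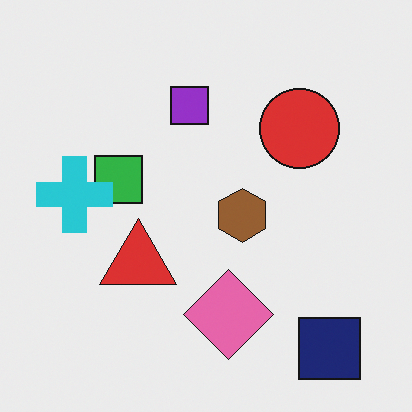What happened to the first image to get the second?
It was overlaid with an additional cyan cross.

A cyan cross appears in the second image that is absent from the first.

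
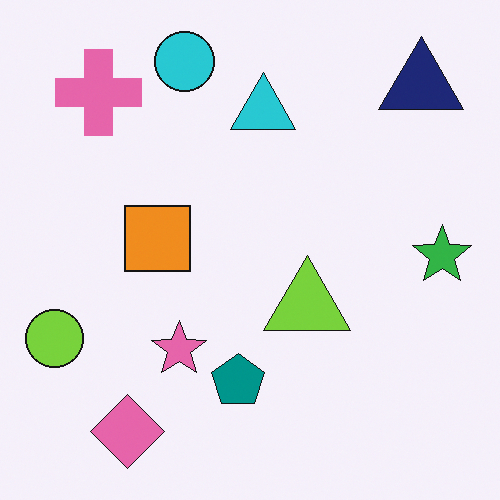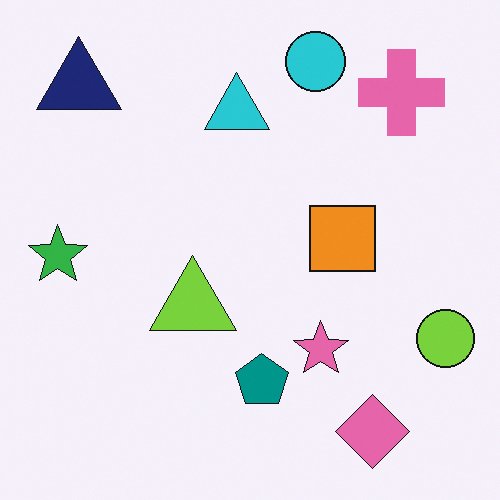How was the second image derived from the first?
Flipped horizontally (left ↔ right).

The lime circle is in the bottom-left of the first image and the bottom-right of the second — shapes on opposite sides of the vertical midline have swapped in a mirror flip.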